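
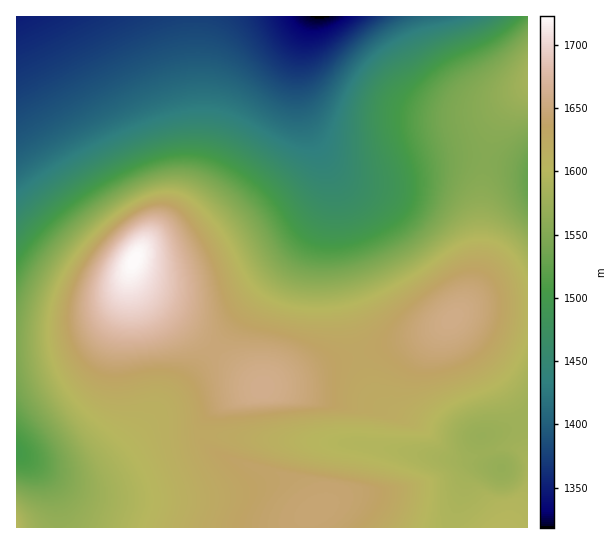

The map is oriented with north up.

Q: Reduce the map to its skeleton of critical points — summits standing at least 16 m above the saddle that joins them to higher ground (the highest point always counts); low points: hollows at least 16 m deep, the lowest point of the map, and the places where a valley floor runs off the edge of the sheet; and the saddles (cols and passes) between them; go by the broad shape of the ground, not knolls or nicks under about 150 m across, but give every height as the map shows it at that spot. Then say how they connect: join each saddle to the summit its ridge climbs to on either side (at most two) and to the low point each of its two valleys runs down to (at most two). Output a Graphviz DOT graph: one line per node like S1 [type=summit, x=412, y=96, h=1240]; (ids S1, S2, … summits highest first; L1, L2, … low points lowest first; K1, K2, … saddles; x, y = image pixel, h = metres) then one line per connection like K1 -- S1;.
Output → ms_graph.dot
graph terrain {
  S1 [type=summit, x=134, y=261, h=1723];
  S2 [type=summit, x=453, y=319, h=1658];
  S3 [type=summit, x=317, y=510, h=1645];
  S4 [type=summit, x=17, y=527, h=1601];
  S5 [type=summit, x=527, y=81, h=1583];
  L1 [type=low, x=319, y=17, h=1318];
  L2 [type=low, x=18, y=17, h=1349];
  L3 [type=low, x=17, y=451, h=1502];
  L4 [type=low, x=527, y=181, h=1527];
  L5 [type=low, x=501, y=469, h=1567];
  K1 [type=saddle, x=214, y=350, h=1648];
  K2 [type=saddle, x=358, y=355, h=1631];
  K3 [type=saddle, x=201, y=434, h=1627];
  K4 [type=saddle, x=59, y=527, h=1568];
  K5 [type=saddle, x=486, y=159, h=1552];
  K6 [type=saddle, x=195, y=17, h=1376];
  K1 -- S1;
  K1 -- L1;
  K1 -- L3;
  K2 -- S1;
  K2 -- S2;
  K2 -- L1;
  K2 -- L5;
  K3 -- S1;
  K3 -- S3;
  K3 -- L3;
  K3 -- L5;
  K4 -- S3;
  K4 -- S4;
  K4 -- L3;
  K5 -- S2;
  K5 -- S5;
  K5 -- L1;
  K5 -- L4;
  K6 -- S1;
  K6 -- L1;
  K6 -- L2;
}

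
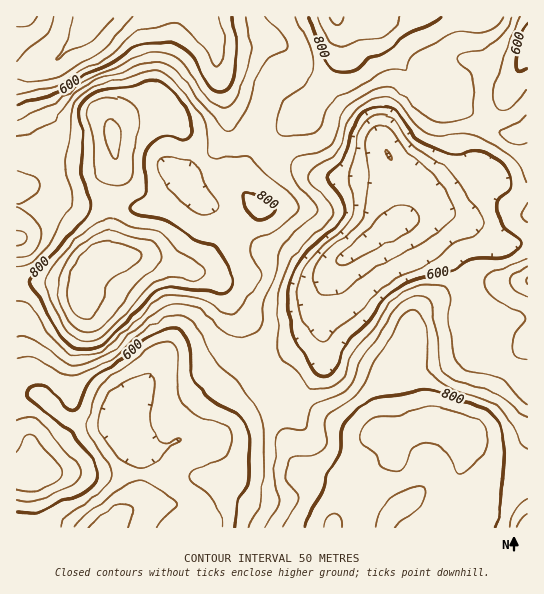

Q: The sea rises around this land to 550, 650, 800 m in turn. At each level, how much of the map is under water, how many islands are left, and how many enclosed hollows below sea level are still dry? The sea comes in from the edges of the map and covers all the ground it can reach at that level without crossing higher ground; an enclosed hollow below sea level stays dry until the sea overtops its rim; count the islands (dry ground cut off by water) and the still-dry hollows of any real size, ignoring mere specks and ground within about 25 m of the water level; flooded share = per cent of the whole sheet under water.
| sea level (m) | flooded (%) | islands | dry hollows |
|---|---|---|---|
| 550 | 10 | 0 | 1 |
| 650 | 39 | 0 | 0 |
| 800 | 80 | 1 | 0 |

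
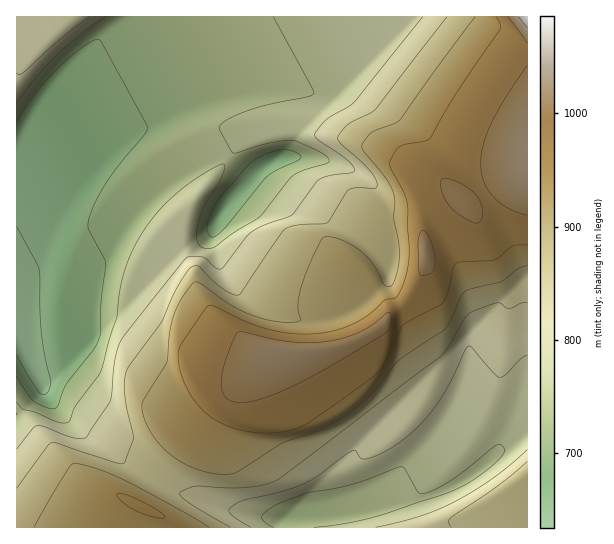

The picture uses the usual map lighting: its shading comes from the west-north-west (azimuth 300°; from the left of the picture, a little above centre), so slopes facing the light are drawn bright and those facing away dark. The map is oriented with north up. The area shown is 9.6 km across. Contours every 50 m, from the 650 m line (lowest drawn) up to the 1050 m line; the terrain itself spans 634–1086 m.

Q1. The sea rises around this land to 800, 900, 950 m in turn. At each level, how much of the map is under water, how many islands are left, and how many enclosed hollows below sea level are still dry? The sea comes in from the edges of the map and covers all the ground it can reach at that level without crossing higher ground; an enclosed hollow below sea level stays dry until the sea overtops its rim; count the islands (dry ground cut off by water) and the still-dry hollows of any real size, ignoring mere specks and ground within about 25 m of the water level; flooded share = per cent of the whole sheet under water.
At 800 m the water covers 45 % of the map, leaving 0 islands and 0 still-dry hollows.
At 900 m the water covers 70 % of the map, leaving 0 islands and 0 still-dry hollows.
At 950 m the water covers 83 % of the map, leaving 0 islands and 0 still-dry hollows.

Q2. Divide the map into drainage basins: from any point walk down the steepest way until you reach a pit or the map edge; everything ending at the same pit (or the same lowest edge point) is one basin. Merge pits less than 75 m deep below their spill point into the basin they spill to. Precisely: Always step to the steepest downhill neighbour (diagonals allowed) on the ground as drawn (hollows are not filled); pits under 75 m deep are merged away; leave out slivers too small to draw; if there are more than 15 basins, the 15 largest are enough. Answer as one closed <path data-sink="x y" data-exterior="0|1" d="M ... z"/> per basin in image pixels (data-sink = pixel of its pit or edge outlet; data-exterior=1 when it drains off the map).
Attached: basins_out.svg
<path data-sink="30 361" data-exterior="0" d="M527 16l-511 1 1 511 159-1 0-4-3-3-19-7-15-8 12-26 24-32 33-32 11-14 56-51-21-6-16-8-27-25-14-21-4-24-10-21 1-23 5-16 31-36 11-17 16-13 35-19 23-1 22 15 36 9 42 21 26 8 20 15 15 16 5-1 26-18 31-15z"/><path data-sink="290 515" data-exterior="0" d="M527 171l-30 14-26 18-5 1-9-8-23 15-11 14 2 41-4 11-13 22-9 9-8 4-9 13-28 16-20 7-29 4-26-3-6 2-98 96-20 26-16 32 15 8 19 7 4 8 350 0z"/><path data-sink="273 162" data-exterior="0" d="M305 120l-23 1-48 28-14 21-31 36-6 24 0 15 10 21 4 24 14 21 18 18 18 12 26 8 22 3 26-1 18-4 28-12 15-10 6-8 0-11-28-41 34-29 21-3 8 6 1-18 15-14 20-12-28-22-26-8-42-21-36-9z"/>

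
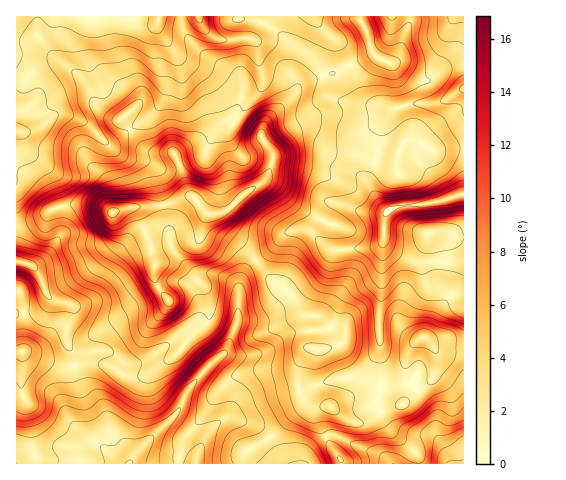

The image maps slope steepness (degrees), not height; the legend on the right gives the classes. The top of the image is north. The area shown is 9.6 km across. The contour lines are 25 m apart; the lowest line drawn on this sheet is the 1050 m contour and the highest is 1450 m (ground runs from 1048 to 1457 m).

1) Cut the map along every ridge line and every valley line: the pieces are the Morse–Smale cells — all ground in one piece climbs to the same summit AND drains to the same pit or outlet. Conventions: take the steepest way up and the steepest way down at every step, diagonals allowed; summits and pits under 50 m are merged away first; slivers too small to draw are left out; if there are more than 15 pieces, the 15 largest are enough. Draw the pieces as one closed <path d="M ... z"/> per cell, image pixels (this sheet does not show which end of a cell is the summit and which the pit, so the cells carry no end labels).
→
<path d="M238 16l-221 0-1 208 17-3 21-13 13-3 29 0 15 7 5 0 14-5 35-2 21-8 7 0 15 17 9 0 11-4 18-18 14-8 8-9 5-15-3-10-9-13 1-8 5-9 24-22 6-11-7-16 1-22-2-6-17-15-20-8-13-2z"/><path d="M193 197l-7 0-27 9-25 2 6 8 9 25 6 23 21 0 28 22 6 22-3 13-19 19-13 16-30 19-16 1-27-12-19 0-8 2 6 19 23 26 6 23 19 20 1 10 211 0-1-5-12-18-9-18 0-11 6-5-14 0-8-7-5-11-1-13 3-12 9-16 13 2 11-4 1-5-4-13-10-11-15-2-14-20-8-8-13-8-18-24-26-25-7-14-11-2z"/><path d="M411 140l-5 1-7 11-3 8 1 11-2-3-17-4-22-9-21-1-21-8-14 1-22 7-5 3-5 18-6 7-16 10-18 18-10 4 8 16 26 25 16 22 23 18 14 20 15 2 12 16 2 8-1 5-11 4-13-2-9 16-3 12 4 21 10 10 19 0 17 13 9 3 11-1 13-10-4-7 0-7 5-15-2-69 2-12 1-58 2 0 6 6 30 13 12-2 32-1 0-110-18-1-12 2-13-8z"/><path d="M87 204l-26 2-12 5-10 8-23 6 0 88 19-2 5-2 9-12 8 5 10 1 5 4 0 9-6 14 0 10 9 26 8-2 19 0 27 12 16-1 30-19 13-16 17-15 5-10-5-27-6-7-23-17-21 0-6-23-13-33-6-1-19 5-10-6z"/><path d="M463 16l-52 0-9 24-2 14-7 9-5 0-14-9-39 19-10 1-21 8-13 16-24 22-5 9-1 8 12 18 27-8 14-1 21 8 21 1 40 14 3-17 4-8 6-4 12 3 13 8 29-2z"/><path d="M384 244l-2 0-1 58-2 12 2 69-5 15 0 7 5 7 22-8 3-5 2-9-2-29 4-13 6-6 9-4 14 14 25 1 0-91-32-1-12 2-30-13z"/><path d="M25 352l-9 1 0 110 113 1 1-2-1-8-19-20-6-23-23-26-5-17-2-2-17 0z"/><path d="M360 16l-121 0 0 2 13 2 20 8 17 15 2 6-1 22 8 17 8-7 19-7 10-1 39-19z"/><path d="M438 351l-2 0 1 13-5 15-29 25-23 8 12 15 7 3 35 7 8 8 9 19 12 0 1-110z"/><path d="M330 407l-4 0-7 5 0 11 9 18 14 23 108-1-8-18-10-9-22-2-11-4-7-3-11-14-14 9-11 1-9-3z"/><path d="M49 297l-9 12-8 3-16 2 0 37 12 2 29 13 14 1 3-4-2-10-5-9-1-14 6-14 0-9-5-4-10-1z"/><path d="M410 16l-50 1 11 31 7 10 10 5 5 0 5-4 5-23 6-11z"/><path d="M425 338l-9 4-9 14-1 21 2 13-3 12 21-16 9-11 2-21-7-12z"/>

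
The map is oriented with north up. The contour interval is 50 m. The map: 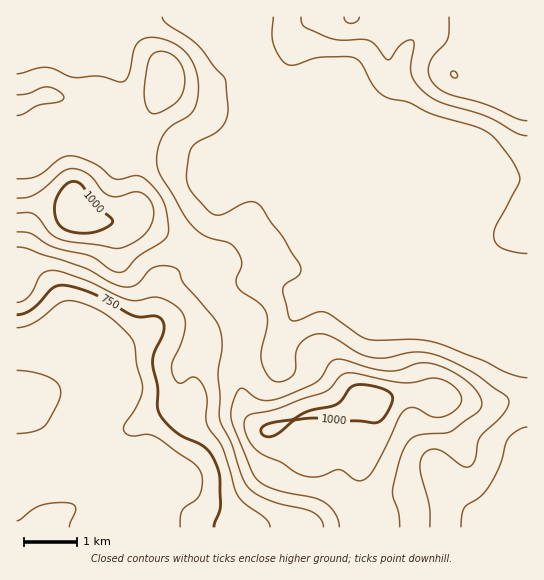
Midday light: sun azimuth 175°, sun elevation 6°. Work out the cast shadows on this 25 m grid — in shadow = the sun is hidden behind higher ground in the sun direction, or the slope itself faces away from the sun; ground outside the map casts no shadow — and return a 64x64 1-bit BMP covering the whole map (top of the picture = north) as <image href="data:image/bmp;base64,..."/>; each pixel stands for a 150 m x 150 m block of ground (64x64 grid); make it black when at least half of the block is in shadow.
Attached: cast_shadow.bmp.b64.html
<image width="64" height="64" href="data:image/bmp;base64,Qk0+AgAAAAAAAD4AAAAoAAAAQAAAAEAAAAABAAEAAAAAAAACAAATCwAAEwsAAAIAAAAAAAAA////AAAAAAAAAAAAAAAAAAAAAAAAAAAAAAAAAAAAAAA8AAAAAAAAAB4AAAAAAAAAAAAAAAAAAAAAAAAAAAAAAAAAAAAAAAAAAAAAAAAAAAAAAAAAAAAAAAAAAAAAAAAAAAAAAAAAAAAAAAAAAAAAAAAAAAeAAAAAAAAAB+AAAAAAAAAP/wAAAAAAAAf/AAAAAAAAB///gfwAAAAH/////8AAAAf////+wAAAA/////gAAAAD////4AAAAAH////AAAAAAf///8AAAAAA////gAAAAAB///8AAAAAAD///gAAAAAAH//8AAAAAAwD//gAAAAAAAH8AAAAAAAAAPgAAAAAAAAAcAAAAAAAAAAAAAAAAAAAAAAAAAAAAAAAAAAAAAAAAAAAAAAAAAHAAAAAAAAAAcAAAAAAAAAAwAAAAAAAAAAAAAAAAAA8AAAAAAAA4D/gAAAAAAD8P+AAAAAAAP//4AAAAAAA///AAAAAAAD//4AAAAAAAD/+AAAAAAAAH8AAAAAAAAAPgAAAAAAAAAeAAAAAAAAABwAAAAAAAAAAAAAAAAAAAAAAAAAAAAAAAAAAAAAAAACAAAAAAAAAAP/wAAAAAAAA//AAAAAAAAD/8AAAAAAAAP/gHAAAAAAA+AD8AAAADAAAAPwAAAAIAAAB/AAAAAAAAAH8AAAAAAAAAPgAAAAAAA=="/>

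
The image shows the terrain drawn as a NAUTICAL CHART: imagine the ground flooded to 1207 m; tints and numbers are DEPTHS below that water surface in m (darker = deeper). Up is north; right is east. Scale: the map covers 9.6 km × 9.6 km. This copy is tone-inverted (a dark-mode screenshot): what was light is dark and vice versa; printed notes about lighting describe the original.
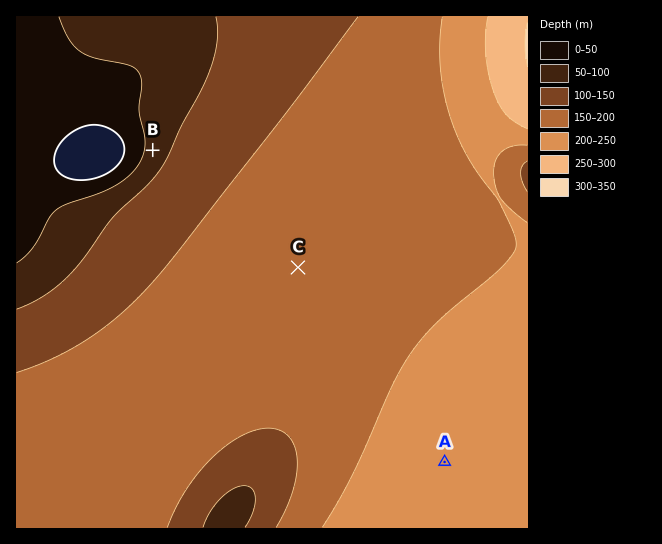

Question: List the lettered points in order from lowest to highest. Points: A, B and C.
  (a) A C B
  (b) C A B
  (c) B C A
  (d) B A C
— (a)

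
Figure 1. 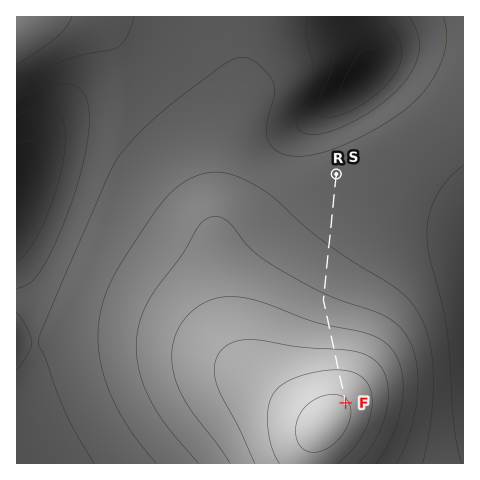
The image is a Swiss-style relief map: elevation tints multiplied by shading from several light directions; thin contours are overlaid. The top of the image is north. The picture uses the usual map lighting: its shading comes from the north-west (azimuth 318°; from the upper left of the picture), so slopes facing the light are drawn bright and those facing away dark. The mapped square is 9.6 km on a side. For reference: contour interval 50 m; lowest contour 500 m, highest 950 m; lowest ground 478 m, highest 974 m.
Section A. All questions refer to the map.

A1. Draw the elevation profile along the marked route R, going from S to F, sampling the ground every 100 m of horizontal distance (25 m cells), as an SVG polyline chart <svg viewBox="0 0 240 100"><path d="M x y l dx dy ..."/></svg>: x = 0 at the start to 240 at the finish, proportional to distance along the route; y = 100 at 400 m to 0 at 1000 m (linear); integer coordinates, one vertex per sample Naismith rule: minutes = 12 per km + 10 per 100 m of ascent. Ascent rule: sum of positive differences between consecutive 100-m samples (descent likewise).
<svg viewBox="0 0 240 100"><path d="M0 55l5 0 5-1 5 0 4 0 5 0 5 0 5-1 5 0 5 0 4-1 5 0 5 0 5-1 5 0 5-1 4 0 5-1 5-1 5 0 5-1 5-1 4-1 5-1 5-1 5-1 5-1 5-1 4-1 5-1 5-1 5-1 5-2 5-1 4-2 5-1 5-2 5-1 5-2 5-2 4-2 5-2 5-2 5-1 5-2 5-2 4-1 5-1 5-1 5-1 3 0"/></svg>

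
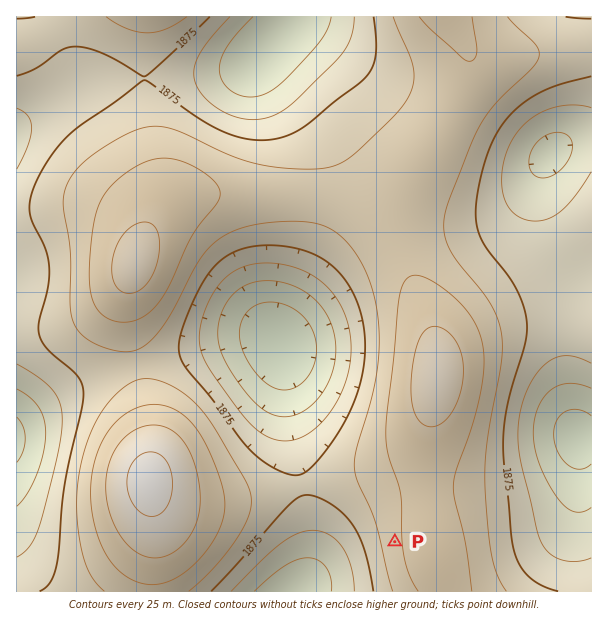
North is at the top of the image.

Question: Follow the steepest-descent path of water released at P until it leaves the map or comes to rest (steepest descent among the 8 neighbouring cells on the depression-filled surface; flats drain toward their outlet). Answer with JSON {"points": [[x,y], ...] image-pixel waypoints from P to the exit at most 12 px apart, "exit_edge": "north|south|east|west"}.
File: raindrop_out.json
{"points": [[395, 542], [383, 542], [371, 542], [359, 543], [347, 555], [335, 567], [323, 576], [311, 585], [303, 591]], "exit_edge": "south"}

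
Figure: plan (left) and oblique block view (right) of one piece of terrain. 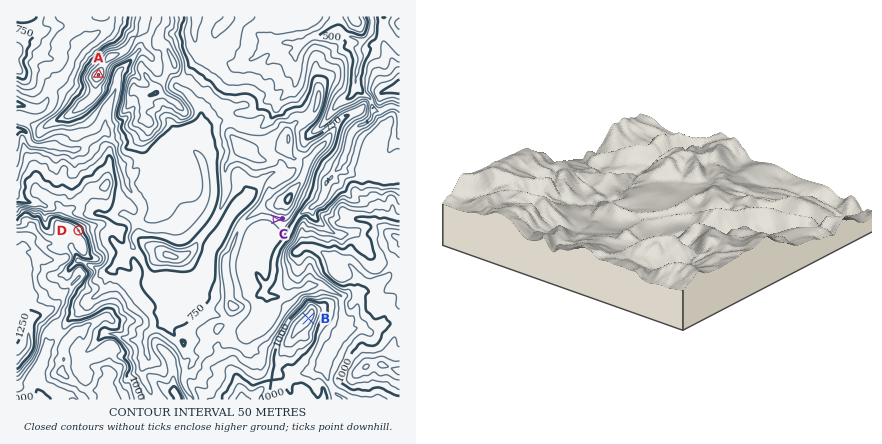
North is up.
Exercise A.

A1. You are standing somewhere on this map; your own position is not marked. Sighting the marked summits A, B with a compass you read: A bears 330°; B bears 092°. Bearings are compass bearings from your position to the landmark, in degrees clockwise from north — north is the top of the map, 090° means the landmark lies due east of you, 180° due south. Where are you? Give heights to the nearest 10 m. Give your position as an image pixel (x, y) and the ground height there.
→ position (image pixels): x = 238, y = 316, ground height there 830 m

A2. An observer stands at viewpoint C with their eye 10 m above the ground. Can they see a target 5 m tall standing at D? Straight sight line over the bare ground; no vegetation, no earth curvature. yes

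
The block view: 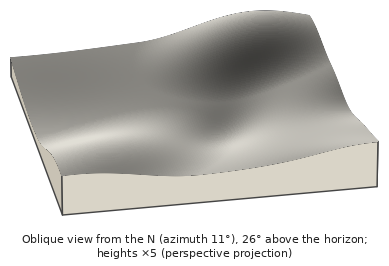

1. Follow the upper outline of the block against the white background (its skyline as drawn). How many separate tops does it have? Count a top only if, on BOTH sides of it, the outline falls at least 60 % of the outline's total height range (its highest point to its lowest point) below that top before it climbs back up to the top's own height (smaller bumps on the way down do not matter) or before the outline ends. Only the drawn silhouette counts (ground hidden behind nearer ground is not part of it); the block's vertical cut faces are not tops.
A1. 0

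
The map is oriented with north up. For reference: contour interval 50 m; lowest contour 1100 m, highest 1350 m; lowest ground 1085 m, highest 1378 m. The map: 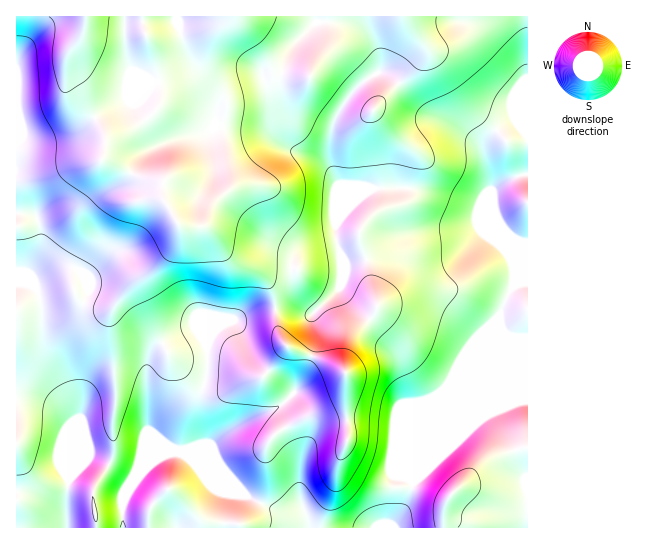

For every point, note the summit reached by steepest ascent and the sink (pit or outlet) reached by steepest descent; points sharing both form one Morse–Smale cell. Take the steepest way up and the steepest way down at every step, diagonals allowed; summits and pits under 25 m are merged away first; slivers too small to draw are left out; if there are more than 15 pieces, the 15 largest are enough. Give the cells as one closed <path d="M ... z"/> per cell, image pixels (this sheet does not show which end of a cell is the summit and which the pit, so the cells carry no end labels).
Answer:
<path d="M527 16l-511 1 0 292 25-12 30-6 3 0 3 7 9 6 16 4 13-2-6 11 0 17 7 53 0 14-4 21 1 32-4 11-16 25 4 38 26-1 0-26 2-7 12-17 16-16 17-9 8 0 11 5 17 22 33 13 28 15 19 5 18-2-4-11 0-37-3-9-21-39-7-3 16-8 8-10-26-21-19-21-12-26-4-4 18-8 17-4 24 0 20 6 28-27 18 21 32 29 15 24 12 31 0 12-3 5 1 71 75-69 30-12 9-1z"/><path d="M339 288l-28 27-20-6-24 0-35 12 4 4 15 30 16 17 26 21-8 10-16 8 7 3 21 39 3 9 0 37 9 28 84 1 0-5 14-20 6-20 0-73 3-5 0-12-4-14-19-36-46-45z"/><path d="M74 291l-33 6-18 7-7 6 1 218 79-1-3-37 16-25 4-11-1-32 4-21 0-14-7-53 0-17 4-10-11 1-16-4-9-6z"/><path d="M527 400l-8 0-22 8-20 13-64 61-6 21-14 20 0 4 134 1z"/><path d="M178 452l-12 1-13 8-20 21-10 19 0 27 186-1-2-12-4-4-17 1-12-3-35-17-28-11-7-4-15-20z"/>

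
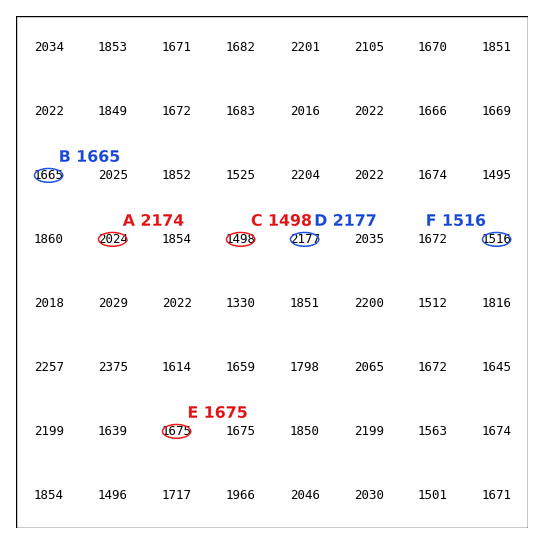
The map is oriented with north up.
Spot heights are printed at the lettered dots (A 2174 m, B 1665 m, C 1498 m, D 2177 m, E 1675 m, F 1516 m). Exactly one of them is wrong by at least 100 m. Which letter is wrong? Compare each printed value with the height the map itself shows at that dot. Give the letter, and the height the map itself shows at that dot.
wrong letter A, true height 2024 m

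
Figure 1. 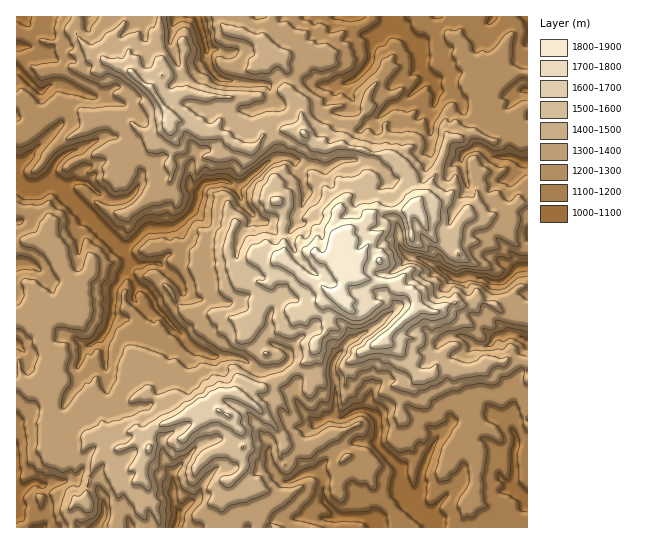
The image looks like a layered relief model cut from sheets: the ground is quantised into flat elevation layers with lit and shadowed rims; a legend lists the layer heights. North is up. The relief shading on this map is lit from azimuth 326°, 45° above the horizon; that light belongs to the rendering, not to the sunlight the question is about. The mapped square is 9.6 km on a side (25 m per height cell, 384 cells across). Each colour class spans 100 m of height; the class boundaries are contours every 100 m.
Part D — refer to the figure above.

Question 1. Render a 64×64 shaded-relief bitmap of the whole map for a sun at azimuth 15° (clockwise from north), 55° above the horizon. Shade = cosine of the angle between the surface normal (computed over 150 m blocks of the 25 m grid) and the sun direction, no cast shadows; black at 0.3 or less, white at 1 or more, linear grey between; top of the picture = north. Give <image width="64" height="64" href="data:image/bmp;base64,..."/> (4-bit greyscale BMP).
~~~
<image width="64" height="64" href="data:image/bmp;base64,Qk12CAAAAAAAAHYAAAAoAAAAQAAAAEAAAAABAAQAAAAAAAAIAAATCwAAEwsAABAAAAAAAAAAAAAAABEREQAiIiIAMzMzAERERABVVVUAZmZmAHd3dwCIiIgAmZmZAKqqqgC7u7sAzMzMAN3d3QDu7u4A////ANtng1ggaYxWmZaomJmZmLvN7u/u7u2pmM/rqZqZmHm7uoh0Z0J4i2iqqKmomZmJqru83M26u5iL7tqZiZmYi82ZmHaXiIeZaZuaaZmIiIqZiIiayEaJh67sqImaqqvN3ZmrmavMpYd6jKtVd4iHeIiZiIrEeql43cqpe7u7ze7sm967zeyEeIeKqlE4iIiYm97amaerl4vMuqqYq8u83ciqyqrMymWIl6qIRDiZqrzN7t7bqKqIq7uquZeLu7vKppdTNHipiKmbupdmVavcnO3Vfe2HmImqq6mpmYmru7mmhkRGd5mKu6uXpHeUe6qZvVRmd2iYmavbiZuqmZq7mqdmaKupeomauneSOKlVZ5iKWpZFeqqr3dZIm6qpm7ubp2eKu6qJqZmpmHMUvMmImIl5mIdpve7uUVmYqqq8ypq4Z5q7upiru6rKdmNszLq7qGm924es3eoliYe7y7zJq7hnm7u7u7zMu9lYuTR5iLu1XN7u27l3mXmZmYu7u6rMl3ibu7zN3d3d22eadVVIy3Ktu+7e/qmqeJq6aLy7vNx3eKu7vMzd3e7szJiHZHzKKNyrqd/t7slYq6iIqrzNyYl4qrvLvNzdzd3dzKmK7aOMysxUaWjepVnKeKmJvLqImXeKu8u8zcqqrMzczc3aat272EZXYjZRSZd5mIm7qYmYZ4q7vMzNu7q83e7M7bnNy7y2eGmFVmRWVGd4iamImpibu6utzN28zN3u7tze/u3cqYiYenh3Z4dlMjZWdmaZmM3Lu73M3bvM7d3dze7d//7aeJibWHZGh3Z2RUQzN4eJzcq7zc3cq73dzM3d7s7/3MymeZtGZENDWd25mpdnZordqsu73durzMzMzu/97+hFe7hneIhBIhN6zuzu7dupq+ub3Lvu66vMzMze/rq5Qmm7p2V1p2MAFZu87M3u7+3Ot4zd3M3rq8zNze6kJDAWztlXeXRJqmJYqpvezN7u7+5WnM3JR8qszM3e6BNVRWm7ZEitgxm5raq7qpzdlYvv/Daru5VVbK3c3e6RV3doqXhmVpyVchiq2om4RGY4lHhReKu6malrzLzu6hOIh4q6iYiGeIlwADychFIiNpuXMBO7u7qqqpq3v+/CSaqrzdypmZqWdwAzAqq3M2V3qalXm8zLu6q7qpju3TOt3N7dyrmazKdjKLqEWomd7aiZqb3Nu8zLu8y7vOzXOO7Lu5iJuZzKl2aszMuCSd3/7uzP/t2b3du8y7utzZJd6omYZWiZmodmi8y7qWN97N/v/+/u3K3uyrzKiL7YJN7Gmqh2eZqHZGvcqoiazd7u3v//7tzN7/yJvcqHnaie7Uaal2m7qXY43aiZq8ve/N7tuIhCbN3ut3rNy7qbu9/UaaqXfLiHdI7WaKu7t47v3MQAADm4vXZWi83M3dymZki6upecmIia7lWavMusqu/XEAFqu6hDNGiszc7u64ZVa6u6h7yqvN74jNu7zM7LkAABe7uXZjWZqs3e3+63m87t3bqZzMzv/+vd2rvNvM0QRDrMupmFjNzMzd3v61Rc7v/rq7rK3u/u3ty6zM3aiiikq9qrqXi73czLze61E0a8zMrNurrP/rzdvKvu672oOmir2oeIq7mavN3N21AlYzNEbNyJrt62e827q9/sq8QojKvceKu8ub3u7u22J820IzMoyHnP+SJKnLurzu3814m8qs3c3cy5/+/+62TO7MtmVma4eu7SNYqc3Lvs3v/svNzLnv7u3sv/7v23bddGuql4uqid/5Z63szave7e7tzN/u68/u7u3Nus25nMMCNbmpmrat/9iZze3ZjN3tzN3M7/7+zszu7spkinWpU1iXiaqog1ioJam+3tnO3d3MzLve/e/ry7zdx3ZJdFdnm7qJqql2EAAQSq7u3O3N7e7Zm97tvvrN3M7pq2armFebu4iaumgzEUQC3P6ql6zdy4as7u2b6+7/7MWaxHzLmZvLmIqnaYh1RlE6pSIkVneJrO7d67ed/aimREi7RImszduYd0aGZ4iKt0IhEmmonO7//9vaxyfFEzJJZKumM4vMuYmDOGAli83bhVQ33u7////+7dmadUSZeby4WrunRomIq3JnNqu93dy6ma3u7+7v7e7u2b7tvNy93MuGqqqXeJzaVqq97t3d3d3d7u7u7Lzd3u7bzv7Lzdzaq8mJq8zM3rZZ7e3d3N3e7tzd3u7ul87u3dzO/au93Lqt7KvO7u7adUztzKq6qqzdutzd7eyqjN7t3M7qrMzdy9/t3v/syphibdupq7y6qsuL7u7u67y5m93czqebzM7d7szu2nZ5hQPN3M7v///+2a3u7u/rzLzKzdy6d6u6q97oWadDM2YQPMrO7///7cyJzdzKq7zNut282pmau6qYfnR2VEVEQATeyr3u7pRERFm7qXVEWszZm9y4maq8u7qWW9ypl2ZFne7O3c3qGKmYiKuoZnd3vLyqzJiZms3bzdnO7KmWec7u7d7squi+27uZu7qqq8qcvt3Lqqmc3dy83dypmXe97t3t3ump2rmZqr3czd3dzMzO3duqmbzd3bzYiJqobO7c3tzd28vUJFeb3u3N7u3d3N3tyZmJzd3My8i8y4ae7Mze3Mzt3KJHis3u3e3u7ty6ve2YiazMzczLruy6md7bzc7cy+7tY4ze7u3e7u7u7amsyoic3czM3N3Oyqq73evOzczLz/5Enu7u3N7v/+/+uJy5mr7tu7vc3t"/>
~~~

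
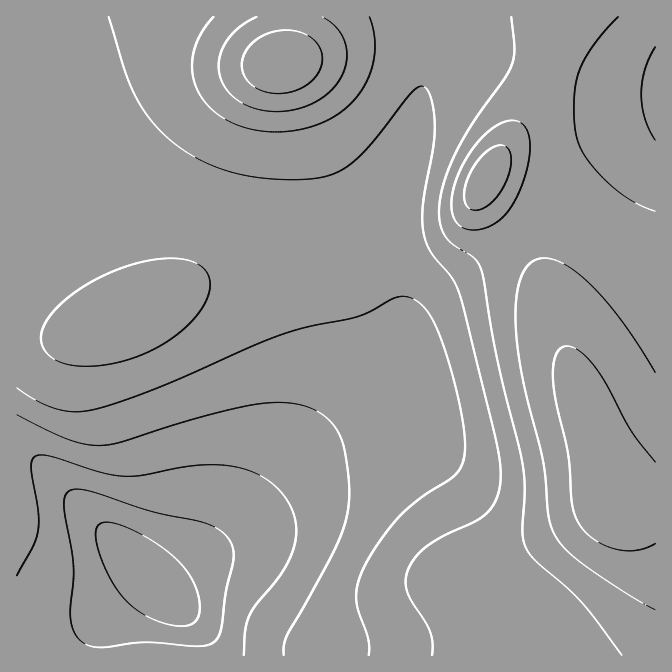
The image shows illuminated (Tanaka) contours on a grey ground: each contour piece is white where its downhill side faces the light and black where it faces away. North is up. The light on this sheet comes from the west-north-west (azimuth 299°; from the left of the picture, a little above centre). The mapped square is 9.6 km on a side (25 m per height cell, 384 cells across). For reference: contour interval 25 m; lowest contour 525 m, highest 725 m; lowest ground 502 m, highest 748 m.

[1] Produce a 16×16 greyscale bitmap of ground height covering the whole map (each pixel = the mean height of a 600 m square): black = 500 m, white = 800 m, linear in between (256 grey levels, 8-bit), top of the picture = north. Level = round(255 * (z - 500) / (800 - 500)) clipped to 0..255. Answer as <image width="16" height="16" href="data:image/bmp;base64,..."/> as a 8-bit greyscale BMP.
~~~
<image width="16" height="16" href="data:image/bmp;base64,Qk02BQAAAAAAADYEAAAoAAAAEAAAABAAAAABAAgAAAAAAAABAAATCwAAEwsAAAABAAAAAAAAAAAAAAEBAQACAgIAAwMDAAQEBAAFBQUABgYGAAcHBwAICAgACQkJAAoKCgALCwsADAwMAA0NDQAODg4ADw8PABAQEAAREREAEhISABMTEwAUFBQAFRUVABYWFgAXFxcAGBgYABkZGQAaGhoAGxsbABwcHAAdHR0AHh4eAB8fHwAgICAAISEhACIiIgAjIyMAJCQkACUlJQAmJiYAJycnACgoKAApKSkAKioqACsrKwAsLCwALS0tAC4uLgAvLy8AMDAwADExMQAyMjIAMzMzADQ0NAA1NTUANjY2ADc3NwA4ODgAOTk5ADo6OgA7OzsAPDw8AD09PQA+Pj4APz8/AEBAQABBQUEAQkJCAENDQwBEREQARUVFAEZGRgBHR0cASEhIAElJSQBKSkoAS0tLAExMTABNTU0ATk5OAE9PTwBQUFAAUVFRAFJSUgBTU1MAVFRUAFVVVQBWVlYAV1dXAFhYWABZWVkAWlpaAFtbWwBcXFwAXV1dAF5eXgBfX18AYGBgAGFhYQBiYmIAY2NjAGRkZABlZWUAZmZmAGdnZwBoaGgAaWlpAGpqagBra2sAbGxsAG1tbQBubm4Ab29vAHBwcABxcXEAcnJyAHNzcwB0dHQAdXV1AHZ2dgB3d3cAeHh4AHl5eQB6enoAe3t7AHx8fAB9fX0Afn5+AH9/fwCAgIAAgYGBAIKCggCDg4MAhISEAIWFhQCGhoYAh4eHAIiIiACJiYkAioqKAIuLiwCMjIwAjY2NAI6OjgCPj48AkJCQAJGRkQCSkpIAk5OTAJSUlACVlZUAlpaWAJeXlwCYmJgAmZmZAJqamgCbm5sAnJycAJ2dnQCenp4An5+fAKCgoAChoaEAoqKiAKOjowCkpKQApaWlAKampgCnp6cAqKioAKmpqQCqqqoAq6urAKysrACtra0Arq6uAK+vrwCwsLAAsbGxALKysgCzs7MAtLS0ALW1tQC2trYAt7e3ALi4uAC5ubkAurq6ALu7uwC8vLwAvb29AL6+vgC/v78AwMDAAMHBwQDCwsIAw8PDAMTExADFxcUAxsbGAMfHxwDIyMgAycnJAMrKygDLy8sAzMzMAM3NzQDOzs4Az8/PANDQ0ADR0dEA0tLSANPT0wDU1NQA1dXVANbW1gDX19cA2NjYANnZ2QDa2toA29vbANzc3ADd3d0A3t7eAN/f3wDg4OAA4eHhAOLi4gDj4+MA5OTkAOXl5QDm5uYA5+fnAOjo6ADp6ekA6urqAOvr6wDs7OwA7e3tAO7u7gDv7+8A8PDwAPHx8QDy8vIA8/PzAPT09AD19fUA9vb2APf39wD4+PgA+fn5APr6+gD7+/sA/Pz8AP39/QD+/v4A////ADUrJyQjOVBcZ3WBh4qLkp43KRgIFTFGV2p6hoqKj56rPCcNDh8sOk1jdoSKkKG1vEAkHSgsMTpJWWl1fpCwyMw/Nj4+Oz1DTFdhaHKOs8vKTVhZUk1LTVFYXmNylbnHv2xybmdfWldYXF9jeJ++w7Z9gYF7cmlkYmJiZ4GnvrytfoKGhX93cG1qaG6Jqbexpnt+gIGAfXl1cm95kKeup594e3x9fn18end0i6SkpJ6aeHl7fH1+fn57d5DCrZ2Yk3h6e32AhIaFgHqFtLebk4t5e32Bi5ylnY2AgZWlmZGDenx/hZe2yr2eh4KNl5eRg3t9gIWTrcG6oIqDjJWYlYs="/>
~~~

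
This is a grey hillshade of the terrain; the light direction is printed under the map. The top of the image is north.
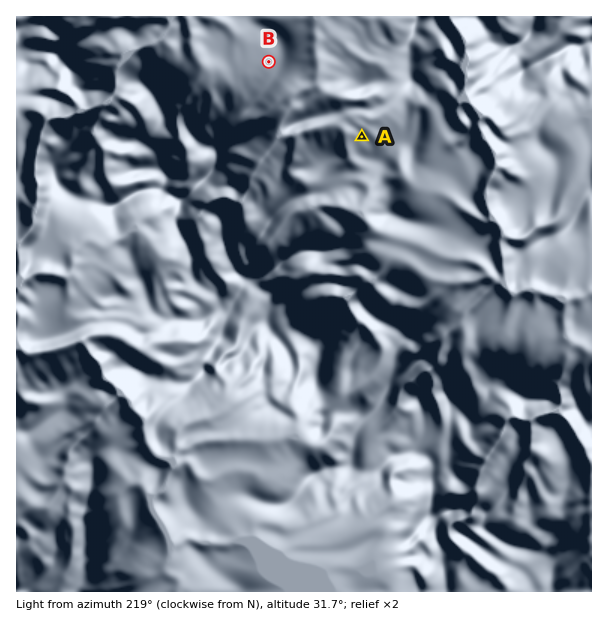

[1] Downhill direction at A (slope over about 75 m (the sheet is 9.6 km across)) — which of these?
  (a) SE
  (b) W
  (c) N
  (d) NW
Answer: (d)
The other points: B NW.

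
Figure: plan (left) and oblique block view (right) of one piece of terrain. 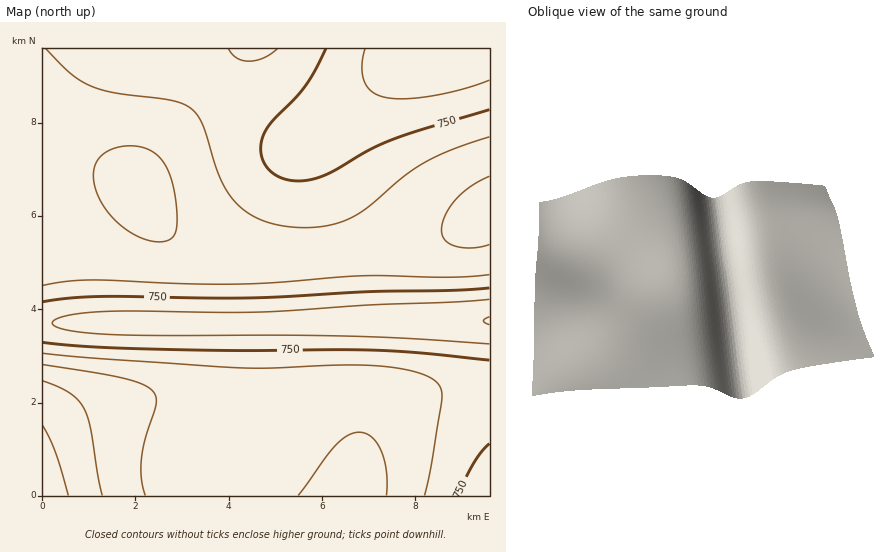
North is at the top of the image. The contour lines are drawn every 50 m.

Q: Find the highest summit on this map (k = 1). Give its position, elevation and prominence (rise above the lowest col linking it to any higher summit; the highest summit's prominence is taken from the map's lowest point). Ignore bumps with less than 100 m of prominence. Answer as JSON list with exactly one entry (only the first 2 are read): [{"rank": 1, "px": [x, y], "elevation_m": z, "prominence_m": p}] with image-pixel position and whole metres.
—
[{"rank": 1, "px": [138, 184], "elevation_m": 863, "prominence_m": 157}]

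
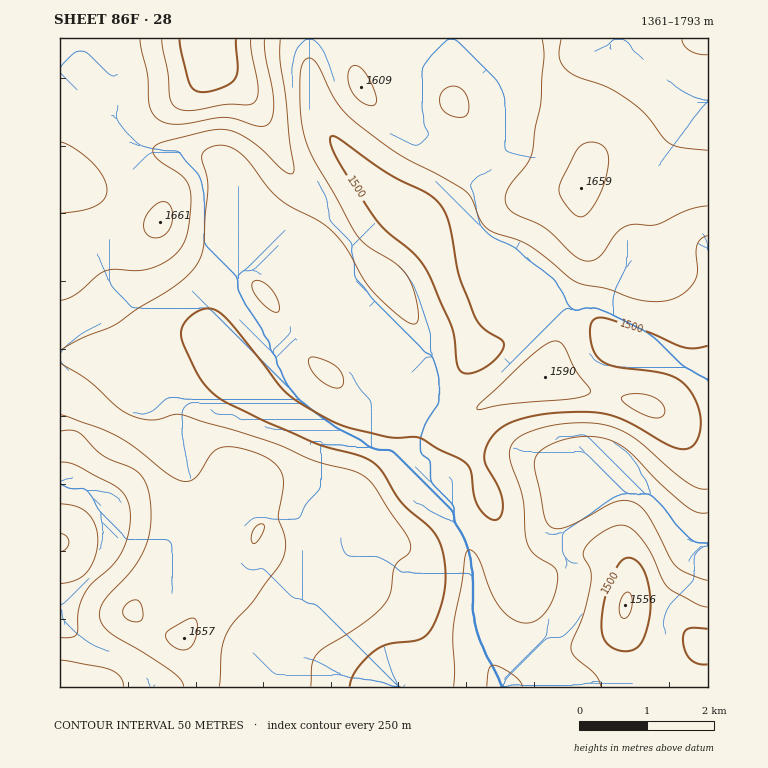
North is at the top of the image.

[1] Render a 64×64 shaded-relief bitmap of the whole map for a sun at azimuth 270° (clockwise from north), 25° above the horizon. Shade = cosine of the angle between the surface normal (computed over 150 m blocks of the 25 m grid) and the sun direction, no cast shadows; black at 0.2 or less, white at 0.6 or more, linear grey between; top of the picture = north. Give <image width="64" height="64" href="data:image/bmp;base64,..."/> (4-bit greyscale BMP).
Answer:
<image width="64" height="64" href="data:image/bmp;base64,Qk12CAAAAAAAAHYAAAAoAAAAQAAAAEAAAAABAAQAAAAAAAAIAAATCwAAEwsAABAAAAAAAAAAAAAAABEREQAiIiIAMzMzAERERABVVVUAZmZmAHd3dwCIiIgAmZmZAKqqqgC7u7sAzMzMAN3d3QDu7u4A////AIiHZEV6vLl2Z3iId2VVVmd4mYdlVXiaqqmaqqqpmZiIh3dlVpu7qHZneIh3ZmZmZniZh2VWeZqqqZqqqpmZmZh3d3eJq7qXZWeIiHdmZmZmeJiGVFaJqqqZqqqpmImZmXeImqu7uoZVZ4iId3d2ZmZ4iHVEV5qqqZmqu6mHiaqpiZq7u7uphURniIh3d3dmZ3iHZDRomqqZmavMuWZ5qqmavMy6mZmGRGeIiIh3d2ZneHdUNGmqqYiJrN3JVGiqmKvd3KmImZdVZ3iIiIiHdmd4dkMjaauph3is79lTWJmHq97sqHeJmGVnd3iIiIh3Z3iGQiN5u6l2eJvv6lJHh2aqze24d4mpdmd3d4iIiIdmeIdCE3q7qXZnm+/7UjVmZpm83cqHeZmGZ3d3eIiZh2Z4h1ITerupdmaK3/tiJFZmiIrN25d4mYd3iHd3iJmHZniHUhN6u6h2ZorO7HISRmd2eKzduIiZh3eIh3eIiIdmeIdSE3q6mHZ3ib3bcxJGd2ZWi93KiJmHd4iId3iIh3Z4h1IkirqHZ3iavMpzEkZ3ZUV6zdqYmYdniJh3eIiId3d2QjWKuXVWiaq7uWMSRndlRGnN25mZh2eImHd4iZh3dmVDRpuoZEaJq7uoUyNXiGZFac3cqZmHd3iId3iJmIZlVERoq6dTNXmru6hTNHiIdlV5zdypiYh3eIh3eJmZdUREVoq7l0IkaKq7qGRGiZl3ZorN3KiJmId4iHd4mZhkIjVoq7uWMiNXmquoZWiaqYh4ms3bmImZh3d3d4iZl0ISRnm8yoUyI1eJqql3ibuqiImrzMqIiaqYd3d3iJmGMSNXiry6dTIkV4mZmYmrzKqZqqu7qYiKqph3Znd4iHUyNWiau7lkMjRniJmZqrzMqZqruqqXd5q7qXdmZnd3ZURWeJqrqGQzRWeIiZq83cuZmrupmHd4mruodmVVZmZmZniJmqqXUzNWZ3iJq83dupiau6h3ZniaqpdmVVVWd3iIiImqqYZDNFZneImr3dypiJmph2ZniJqZdmZVVmeImZmYiaqpdkRFVmd4ibzdy5d3iIh2ZniJmIdmZmZ3iZmZmZiJqql2VFVmZ3iavNy5dmeId2ZniZiHdmZ3d4iaqpmZmHiaqYdmZmZ3eIm8y5dVZoh2VniZmHZmd3eImqqqmZmYd4mqmId3d3d4iauphlVmh3ZmeJmHZmd4iImqu6mIiZmHeJqqmZiIh3eImZh2VWeHdmeJmYdmd4iImru6mHd5mpdmeaq7qpiHZneIh3Zmd3d2eImYdmZ4iJmau7qYdniaqGVomrzLqXZVZ3iId3eId3d4iZh2Z3iJmau7qYdmeJqpdVaKvMy6dURWeIiIiIh3d4iIh3ZniJmaq7qYd3d4mql1VomrzMqFRFeIiJmZiHd3iIiHd3eImaq7qYd3d4iaqXVWiaq7y5ZEZ4iZmZmIh3eId3d3eImaq7qYd3eIiaqoZVaJmZq7l1VniZmZmIiHd3d3d2d4iZqruodneIiaqpdUV5qZiKqoZWiZmZmYiHd3d3dmZniJqrupdmeImaq6hkRoqqmHiqh2eJmZmYiId3d3d3Zmd4mru5hmZ4iaq7l0RXmqqYeJqYeJqpmYh3d3d3d3dmZniau6h2Z4iaq7qFM2iqqph3mqmZmqmYh3d3d3eId2ZmZ5q6l2Z3iZq8uWQ0aaqpmHiaupmZqZh3d3d3eIiHdmVniqmHZ3iJq8uoUzV5qpmYiJq7qYiZmHdneHd4iYh2VVaJmYd3iJq7uoZERoq6mZmZq8uod4mYdmd4iIiZmHZURXiIh4iJmruodUVnmrqZmZq8y6dniIh2Z3iIiZqpdUM0Z4iIiJmruoZVVniru6mZqrzLl2Z4iHZneIiJmqqGMiNXiIiZmquoZVVniavLqpmqvMuWVniIdmd4iIiaqpYxE1eIiZmqqoZUVniJq8y6qqq7uoZWeIh2Z3iIiImqlzESV4iZqqqodURniJq7zMu7qqu6hmZ4iIdneIh3eJqXQRJXiaq7qYZURXiJmrzMzMu6qqmHZneJiHd4h3Z3mZdSEkeJu8uoZTRWiJmqu7u8zLqqqYdmd4mZiIiHZmeJh1MjV5rMy4ZDNGeJqqu7qqvMu6qph3d3eJmYiHdmZ4h2VERXm83JdDNGeZqqu6qYmru7uqmYd3d4mZmHd2Znd3ZlVWis3LhTI1eaq7uqqYiJq7u7qph3dneJmId3Znd3ZmZmebzcljI0eKu7upmYd4mrvMu6mId2Z4iIh3d3d3d3ZmaJvMp0IjaKu7upiIiIiau8y6qYh3Zmd4iId3d4iIh2Zom8qFISR6vMuod3iIiZq7zLqZiHdmZneIiHd4maqYdmeaqWMQJZvMuodneIiJmrvMupmId3Zmd4iIiIiavLqGZ4mXQQA3rNyodmeIiJmaq8u6mId3dmZ3iIiIiavN3KhmeHUgAUjN25dmZ4iImZmru7qYh3d3d3iIiIiZq83tuXd3YwACWc3KdlZ3iIiJmau7qYh3d3d3iIiIiJmrze7bl2VBAANq3cllVniIiImZq7uph3d3d3iIiIiJmavN7tuXVCAAFHrNuGVneIiIiZqruph3eIiIiJmZiJmZq87u3JdTEAAlisyoZmeIiIiZmqu6l3d4iIiZmZmImZmrzu7blkIAATWKu5dmd4iIiJmaq7qHZ3iIiZqqmYiZmave7tuWQQACNoqql2Z3iIiImZqruodmeIiZqqqZ"/>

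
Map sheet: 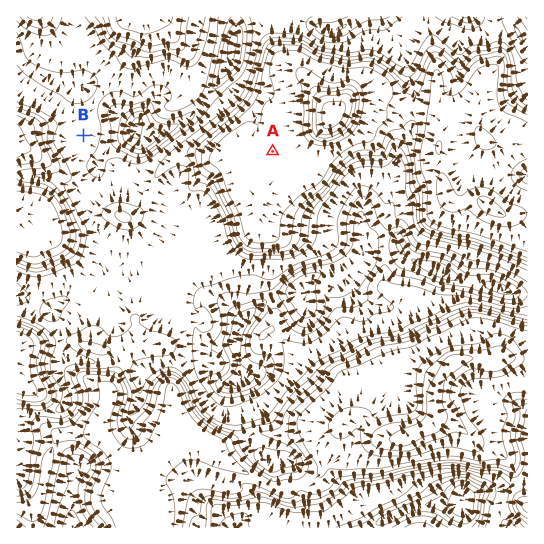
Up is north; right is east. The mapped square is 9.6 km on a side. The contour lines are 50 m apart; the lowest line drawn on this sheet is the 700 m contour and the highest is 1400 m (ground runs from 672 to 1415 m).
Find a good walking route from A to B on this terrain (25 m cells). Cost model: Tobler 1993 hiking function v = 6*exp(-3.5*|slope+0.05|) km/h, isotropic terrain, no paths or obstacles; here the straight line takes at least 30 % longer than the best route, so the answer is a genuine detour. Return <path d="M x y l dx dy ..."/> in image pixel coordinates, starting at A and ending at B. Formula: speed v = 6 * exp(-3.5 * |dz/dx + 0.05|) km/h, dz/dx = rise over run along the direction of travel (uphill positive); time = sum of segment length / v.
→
<path d="M273 151l-38-18-10 0-48 24-7 0-24 12-7 0-24-12-5 0-8-4-16-16-3-2"/>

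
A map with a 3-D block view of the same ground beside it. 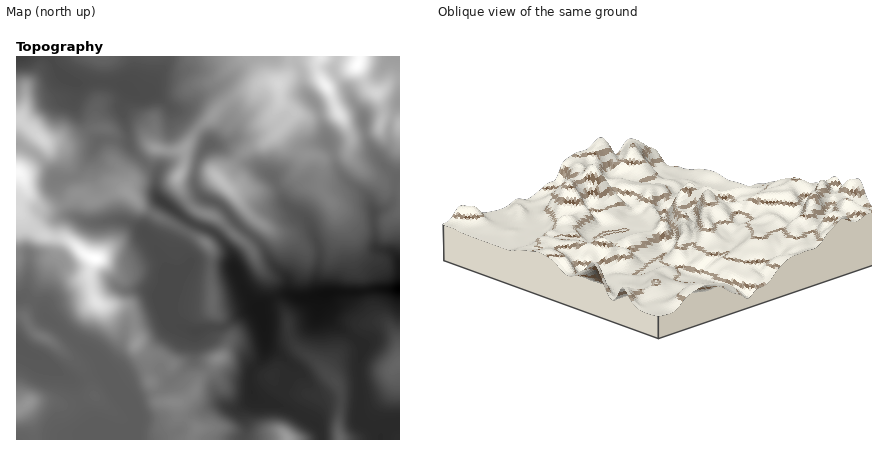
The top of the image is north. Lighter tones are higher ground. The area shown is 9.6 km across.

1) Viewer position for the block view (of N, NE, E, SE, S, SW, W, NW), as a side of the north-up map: SE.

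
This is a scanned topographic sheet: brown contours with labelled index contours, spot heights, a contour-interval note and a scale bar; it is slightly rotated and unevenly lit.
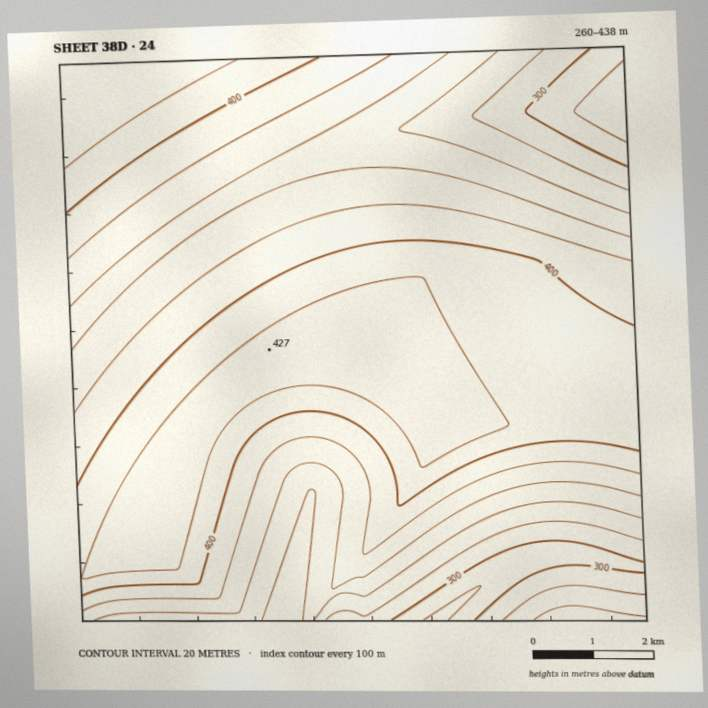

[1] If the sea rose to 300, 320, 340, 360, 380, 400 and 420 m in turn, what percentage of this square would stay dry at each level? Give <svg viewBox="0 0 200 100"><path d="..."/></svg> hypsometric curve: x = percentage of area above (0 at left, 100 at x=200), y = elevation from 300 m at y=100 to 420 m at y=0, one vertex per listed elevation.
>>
<svg viewBox="0 0 200 100"><path d="M191 100l-9-17-14-16-24-17-34-17-34-16-44-17"/></svg>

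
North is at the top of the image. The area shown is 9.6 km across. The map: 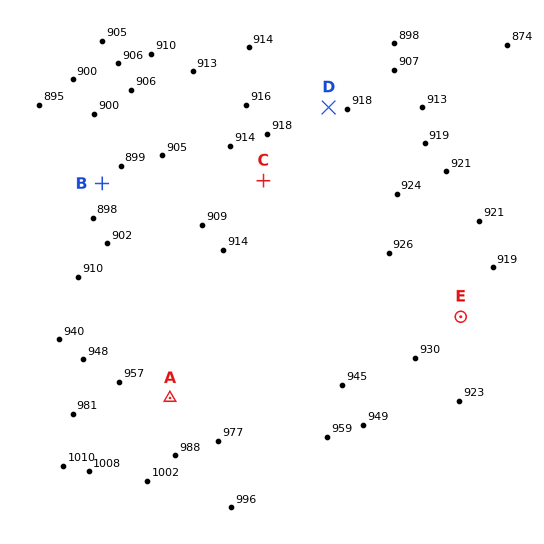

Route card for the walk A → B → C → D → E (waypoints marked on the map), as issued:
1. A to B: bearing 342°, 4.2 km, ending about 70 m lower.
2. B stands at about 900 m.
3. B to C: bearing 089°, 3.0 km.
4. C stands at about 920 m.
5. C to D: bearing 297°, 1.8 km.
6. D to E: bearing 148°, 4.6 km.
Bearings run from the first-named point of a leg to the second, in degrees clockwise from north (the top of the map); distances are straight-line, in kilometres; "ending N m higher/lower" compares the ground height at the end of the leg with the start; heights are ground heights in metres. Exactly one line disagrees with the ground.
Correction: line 5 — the bearing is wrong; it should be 042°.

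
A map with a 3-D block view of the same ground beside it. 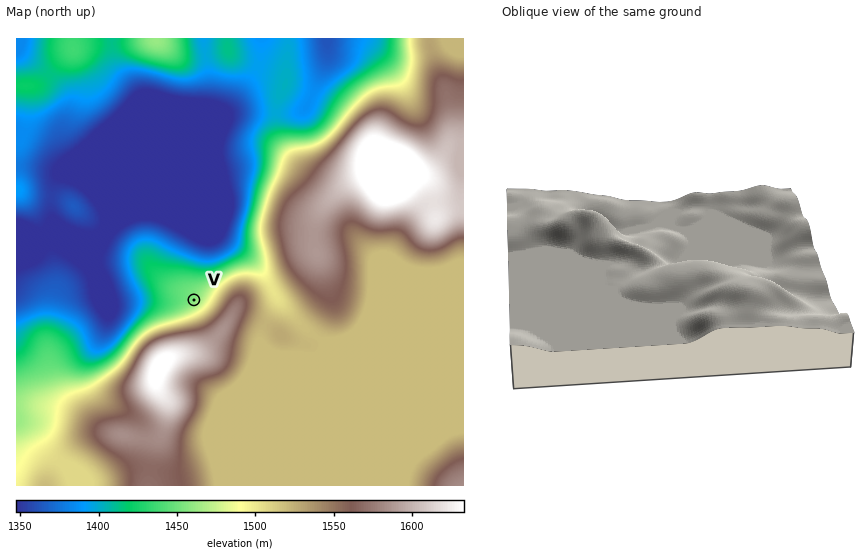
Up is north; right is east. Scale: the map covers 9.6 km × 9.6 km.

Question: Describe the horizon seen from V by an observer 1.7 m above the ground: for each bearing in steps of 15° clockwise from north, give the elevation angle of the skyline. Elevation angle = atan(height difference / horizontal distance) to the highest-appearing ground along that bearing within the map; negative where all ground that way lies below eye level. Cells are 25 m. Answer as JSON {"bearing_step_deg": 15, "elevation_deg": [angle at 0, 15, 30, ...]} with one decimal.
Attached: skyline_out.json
{"bearing_step_deg": 15, "elevation_deg": [-0.6, -0.7, 0.1, 2.2, 2.8, 5.4, 7.4, 8.4, 9.1, 9.4, 9.3, 9.2, 9.1, 8.8, 7.7, 4.7, 0.3, -0.4, -1.5, -1.8, -0.9, -0.8, -0.4, -0.4]}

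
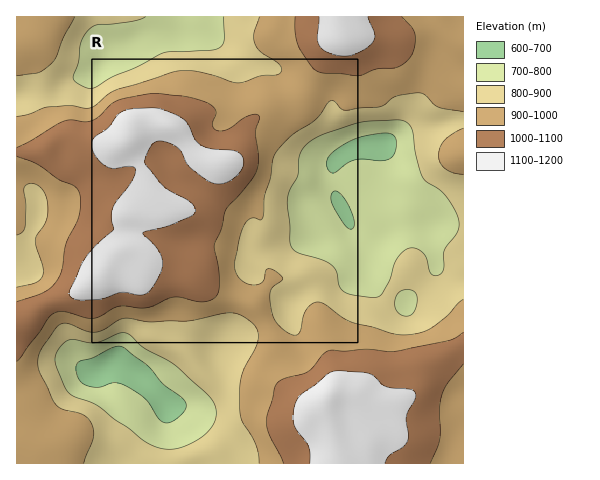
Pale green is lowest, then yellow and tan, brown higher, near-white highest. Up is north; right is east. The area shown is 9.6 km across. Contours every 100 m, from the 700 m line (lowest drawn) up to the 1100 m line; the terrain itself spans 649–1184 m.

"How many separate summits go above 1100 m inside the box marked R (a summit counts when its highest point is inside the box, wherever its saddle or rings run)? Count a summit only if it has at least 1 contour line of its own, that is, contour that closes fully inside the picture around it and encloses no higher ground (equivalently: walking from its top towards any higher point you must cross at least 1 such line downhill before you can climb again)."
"1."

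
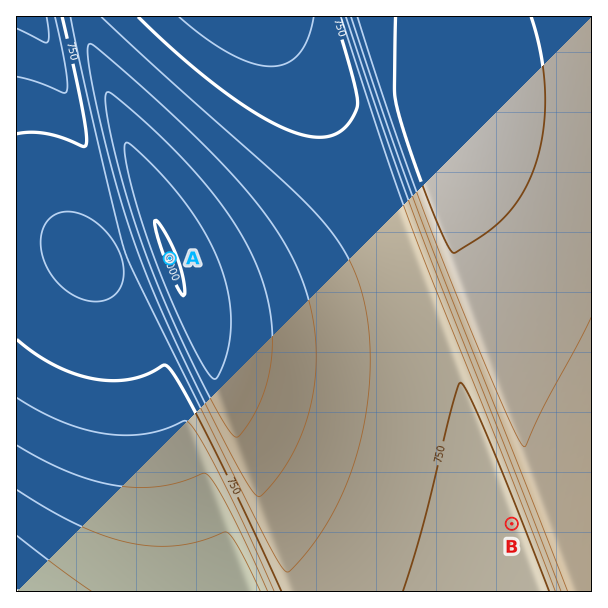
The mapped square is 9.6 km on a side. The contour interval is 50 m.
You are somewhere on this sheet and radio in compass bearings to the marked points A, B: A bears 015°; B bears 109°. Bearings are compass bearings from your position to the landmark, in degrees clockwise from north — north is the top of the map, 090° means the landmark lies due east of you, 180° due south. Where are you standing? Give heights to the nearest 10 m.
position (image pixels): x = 134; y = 394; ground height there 740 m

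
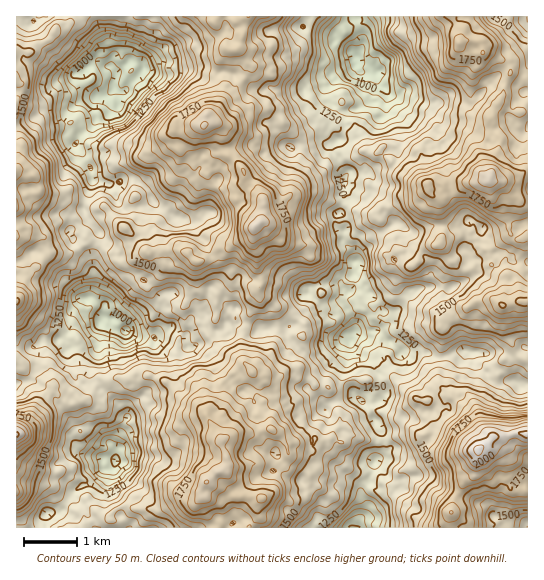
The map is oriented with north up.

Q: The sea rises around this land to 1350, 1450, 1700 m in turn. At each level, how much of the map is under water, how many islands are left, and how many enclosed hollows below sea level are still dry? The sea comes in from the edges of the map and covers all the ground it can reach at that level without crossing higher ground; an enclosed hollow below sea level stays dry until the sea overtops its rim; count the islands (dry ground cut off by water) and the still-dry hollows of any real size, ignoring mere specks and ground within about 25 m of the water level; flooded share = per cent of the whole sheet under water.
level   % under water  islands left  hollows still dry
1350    28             0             1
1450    52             0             0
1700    88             2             0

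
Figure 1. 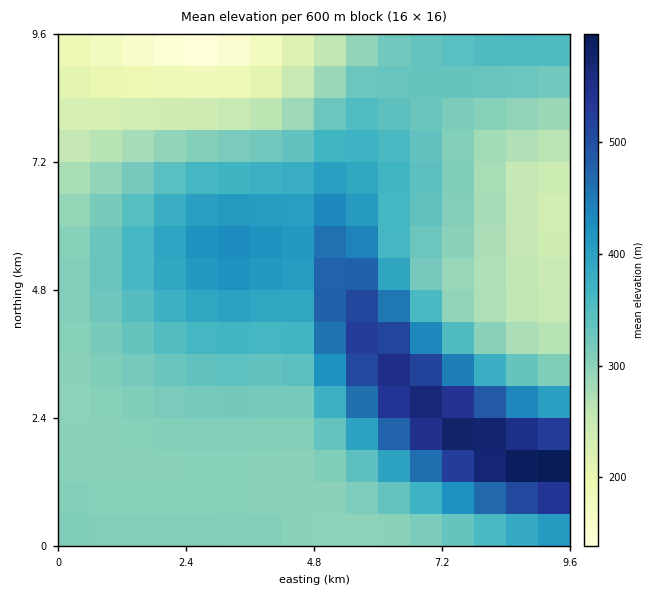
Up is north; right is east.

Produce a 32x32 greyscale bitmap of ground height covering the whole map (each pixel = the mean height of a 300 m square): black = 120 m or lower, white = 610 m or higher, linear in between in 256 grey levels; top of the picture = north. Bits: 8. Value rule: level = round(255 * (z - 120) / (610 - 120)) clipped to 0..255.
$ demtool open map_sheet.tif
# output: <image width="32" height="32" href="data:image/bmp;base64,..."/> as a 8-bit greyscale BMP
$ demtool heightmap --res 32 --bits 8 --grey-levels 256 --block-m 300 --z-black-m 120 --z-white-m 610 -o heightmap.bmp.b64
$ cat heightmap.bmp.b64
<image width="32" height="32" href="data:image/bmp;base64,Qk02CAAAAAAAADYEAAAoAAAAIAAAACAAAAABAAgAAAAAAAAEAAATCwAAEwsAAAABAAAAAAAAAAAAAAEBAQACAgIAAwMDAAQEBAAFBQUABgYGAAcHBwAICAgACQkJAAoKCgALCwsADAwMAA0NDQAODg4ADw8PABAQEAAREREAEhISABMTEwAUFBQAFRUVABYWFgAXFxcAGBgYABkZGQAaGhoAGxsbABwcHAAdHR0AHh4eAB8fHwAgICAAISEhACIiIgAjIyMAJCQkACUlJQAmJiYAJycnACgoKAApKSkAKioqACsrKwAsLCwALS0tAC4uLgAvLy8AMDAwADExMQAyMjIAMzMzADQ0NAA1NTUANjY2ADc3NwA4ODgAOTk5ADo6OgA7OzsAPDw8AD09PQA+Pj4APz8/AEBAQABBQUEAQkJCAENDQwBEREQARUVFAEZGRgBHR0cASEhIAElJSQBKSkoAS0tLAExMTABNTU0ATk5OAE9PTwBQUFAAUVFRAFJSUgBTU1MAVFRUAFVVVQBWVlYAV1dXAFhYWABZWVkAWlpaAFtbWwBcXFwAXV1dAF5eXgBfX18AYGBgAGFhYQBiYmIAY2NjAGRkZABlZWUAZmZmAGdnZwBoaGgAaWlpAGpqagBra2sAbGxsAG1tbQBubm4Ab29vAHBwcABxcXEAcnJyAHNzcwB0dHQAdXV1AHZ2dgB3d3cAeHh4AHl5eQB6enoAe3t7AHx8fAB9fX0Afn5+AH9/fwCAgIAAgYGBAIKCggCDg4MAhISEAIWFhQCGhoYAh4eHAIiIiACJiYkAioqKAIuLiwCMjIwAjY2NAI6OjgCPj48AkJCQAJGRkQCSkpIAk5OTAJSUlACVlZUAlpaWAJeXlwCYmJgAmZmZAJqamgCbm5sAnJycAJ2dnQCenp4An5+fAKCgoAChoaEAoqKiAKOjowCkpKQApaWlAKampgCnp6cAqKioAKmpqQCqqqoAq6urAKysrACtra0Arq6uAK+vrwCwsLAAsbGxALKysgCzs7MAtLS0ALW1tQC2trYAt7e3ALi4uAC5ubkAurq6ALu7uwC8vLwAvb29AL6+vgC/v78AwMDAAMHBwQDCwsIAw8PDAMTExADFxcUAxsbGAMfHxwDIyMgAycnJAMrKygDLy8sAzMzMAM3NzQDOzs4Az8/PANDQ0ADR0dEA0tLSANPT0wDU1NQA1dXVANbW1gDX19cA2NjYANnZ2QDa2toA29vbANzc3ADd3d0A3t7eAN/f3wDg4OAA4eHhAOLi4gDj4+MA5OTkAOXl5QDm5uYA5+fnAOjo6ADp6ekA6urqAOvr6wDs7OwA7e3tAO7u7gDv7+8A8PDwAPHx8QDy8vIA8/PzAPT09AD19fUA9vb2APf39wD4+PgA+fn5APr6+gD7+/sA/Pz8AP39/QD+/v4A////AGNjYmJiYmJiYmJiYmFhYF9eXVxcXFxeYGNobXJ4foOIYmJhYWFhYWFhYWFhYGBfXl5dXV5gY2dsc3uEjZWdpKphYWBgYGBgYGBgYGBfX19eXV5fYmZsdH6JlaGst8DIzmBgYGBfYGBgYGBfX19fXl1eYGNpcHuHlaSywMzX3+brX19fX19fX19fX19fX19eXV9jaXN/jZ6vwM/c5u70+PpeXl5eX19fYGBgYGBfX15eYmhygJCjtsnZ5u/09/j4915eXl5fX2BgYWFhYWFgX2BmcH+QpbrO3urx9PPv6+biXV5eX19gYWJiY2NjYmJhY2x7jaO5zt/r8O/q4tnQyMJdXl5fYWJjZGVmZmZlZGNndYeetczd6ezp4NTHu6+mn11eX2FiZGZoaWpqampoZ21/la7F2eXo49jJuKibj4aAXV9gYmVnamxub3Bwb21rdYqjvNLg5N/SwK2bi350bWheYGJlaGtucXR1dnZ1c3F9la/H2N/czrumkoFzaGFcWF5hZGdrb3N3enx+fXx6d4Wfuc7a2c66pI16a2BZU1BOX2Jmam90eX2BhIWFhIF9jKjA0dbOvaWNeGdbU05LSUdfY2dtcnh+hIiMjY2MiIOTrsTQzsGqkXlmWVFNS0hHRWBkaW92fYSKj5OVlZOPiZeyxcvEspl/aVtUUE1KR0VDYGVqcXiAiI+VmZubmZSPmrPDxbmjiHBhW1ZRTUlGREJfZGtyeoKLkpmdoJ+dmJSbsr69rZV7amRdWFJNSUZDQF5kanJ6g4yUmp+hoZ6bl5qvubSiiXVuZ2BaU05JRUE/XGJocHmBipKZnqCgnpuYmaqyrJiCeHJqY1tVTklEQT1aX2VtdX6GjpWZnJuamJaWpKujkIJ8dW1lXVZPSURAPFZbYWhweICHjpKUlJOTkpKcpJyLhH53b2ZeVk9JQz89UlZcYmlwd36Dh4mKiouLi5SclYmEfndwZ19WT0hDQD9OUVVaYGZscnd6e31+gIGDi5SPhoJ9d29nXlZOSEVDQkhLTlJWW2BlaGpsbnBydXiAjIqCf3t1bmZdVU9MSkhGQ0RGSExPU1ZYWlxeYGNnbHWChH17eHNsZFxXVFJQTkw9PT4/QUNFR0hJS01QU1hgaXh+eXd0cGpkYF1bWVdVUzg3NjY2Nzc4ODk6PD9ETFZgbXd2cnFuamhmZGNhX11bMjAuLSwrKikpKSorMDlDTlhibnJvb25tbWxramlnZmMtKiglIyAeHBsaGx4mMDtFUFljbW1tb3BxcXJxcXBubCklIR4aFxQRDw4QFh4oMj1HUVpka2tucXR2d3h4eHd1JSEcGBMPCwgFBQkPFh8pND9JUltlam1xdXh7fX5+fn0="/>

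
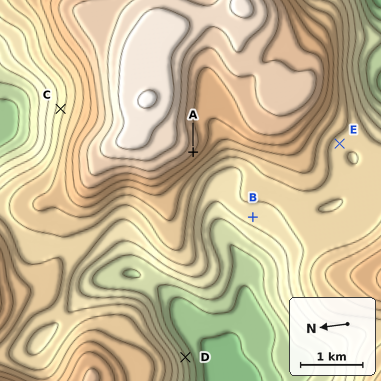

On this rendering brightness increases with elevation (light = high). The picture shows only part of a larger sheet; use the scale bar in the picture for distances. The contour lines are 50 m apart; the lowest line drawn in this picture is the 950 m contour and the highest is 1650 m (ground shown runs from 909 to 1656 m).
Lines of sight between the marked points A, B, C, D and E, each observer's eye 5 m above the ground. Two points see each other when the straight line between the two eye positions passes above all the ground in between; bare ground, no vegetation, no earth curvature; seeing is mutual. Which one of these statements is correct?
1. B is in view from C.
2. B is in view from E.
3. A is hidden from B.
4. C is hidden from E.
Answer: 4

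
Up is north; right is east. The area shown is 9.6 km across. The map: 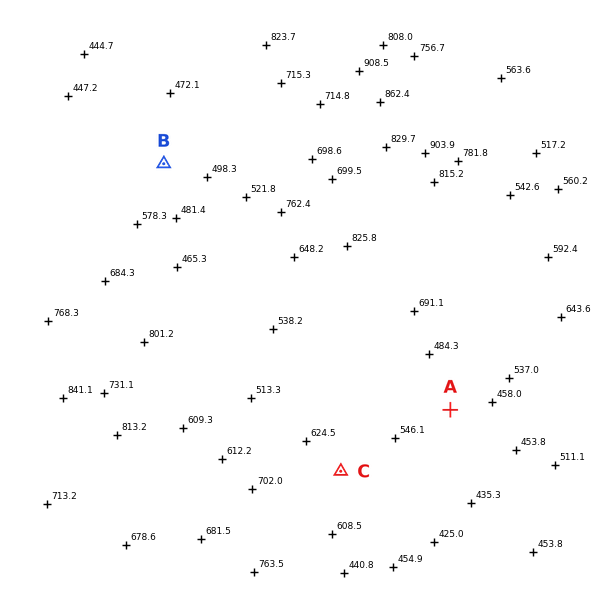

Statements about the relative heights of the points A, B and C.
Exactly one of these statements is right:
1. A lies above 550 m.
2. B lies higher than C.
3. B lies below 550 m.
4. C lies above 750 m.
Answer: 3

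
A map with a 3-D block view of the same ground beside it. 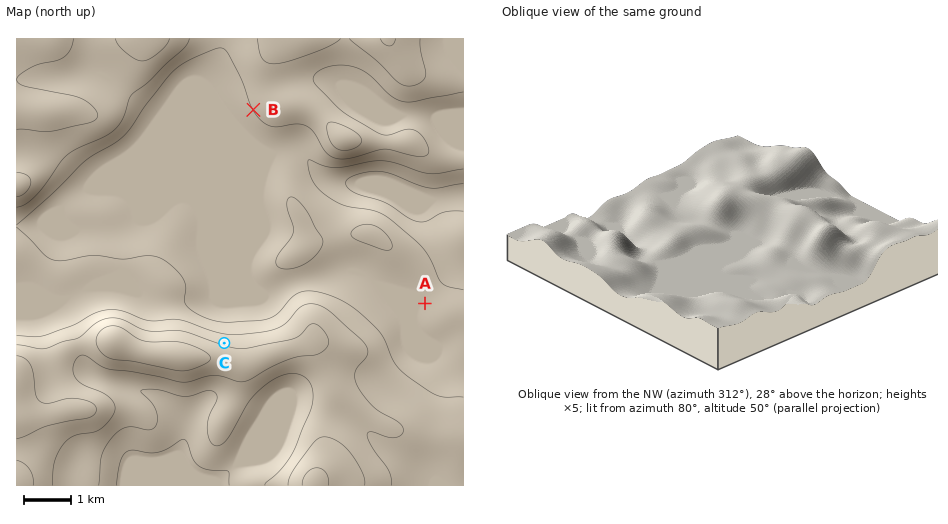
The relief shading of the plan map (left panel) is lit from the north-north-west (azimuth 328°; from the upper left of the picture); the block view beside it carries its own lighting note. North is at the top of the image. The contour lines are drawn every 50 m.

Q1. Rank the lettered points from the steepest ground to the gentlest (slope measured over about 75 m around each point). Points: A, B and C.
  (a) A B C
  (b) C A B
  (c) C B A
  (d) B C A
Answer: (c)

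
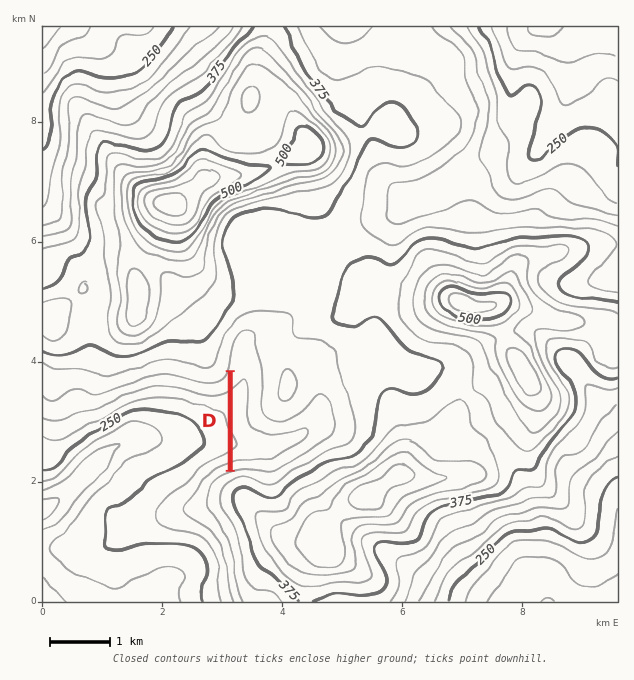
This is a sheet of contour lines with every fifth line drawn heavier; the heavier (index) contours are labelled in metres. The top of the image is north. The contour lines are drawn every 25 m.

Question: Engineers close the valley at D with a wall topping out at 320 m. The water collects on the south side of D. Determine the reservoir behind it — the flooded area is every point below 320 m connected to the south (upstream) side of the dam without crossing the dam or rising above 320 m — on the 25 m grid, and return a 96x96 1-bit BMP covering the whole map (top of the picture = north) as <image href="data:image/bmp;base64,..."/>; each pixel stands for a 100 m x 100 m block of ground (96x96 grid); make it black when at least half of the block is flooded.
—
<image width="96" height="96" href="data:image/bmp;base64,Qk2+BAAAAAAAAD4AAAAoAAAAYAAAAGAAAAABAAEAAAAAAIAEAAATCwAAEwsAAAIAAAAAAAAA////AAAAAAAAAAAAAAAAAAAAAAAAAAAAAAAAAAAAAAAAAAAAAAAAAAAAAAAAAAAAAAAAAAAAAAAAAAAAAAAAAAAAAAAAAAAAAAAAAAAAAAAAAAAAAAAAAAAAAAAAAAAAAAAAAAAAAAAAAAAAAAAAAAAAAAAAAAAAAAAAAAAAAAAAAAAAAAAAAAAAAAAAAAAAAAAAAAAAAAAAAAAAAAAAAAAAAAAAAAAAAAAAAAAAAAAAAAAAAAAAAAAAAAAAAAAAAAAAAAAAAAAAAAAAAAAAAAAAAAAAAAAAAAAAAAAAAAAAAAAAAAAAAAAAAAAAAAAAAAAAAAAAAAAAAAAAAAAAAAAAAAAAAAAAAAAAAAAAAAAAAAAA/gAAAAAAAAAAAAAA/4AAAAAAAAAAAAAA/+AAAAAAAAAAAAAA//AAAAAAAAAAAAAA//wAAAAAAAAAAAAA//4AAAAAAAAAAAAA//8AAAAAAAAAAAAA//8AAAAAAAAAAAAA+D8AAAAAAAAAAAAA8A8AAAAAAAAAAAAA8AcAAAAAAAAAAAAA8AAAAAAAAAAAAAAA8AAAAAAAAAAAAAAA8AAAAAAAAAAAAAAA8AAAAAAAAAAAAAAA8AAAAAAAAAAAAAAA8AAAAAAAAAAAAAAA8AAAAAAAAAAAAAAA8AAAAAAAAAAAAAAA8AAAAAAAAAAAAAAA4AAAAAAAAAAAAAAA4AAAAAAAAAAAAAAAAAAAAAAAAAAAAAAAAAAAAAAAAAAAAAAAAAAAAAAAAAAAAAAAAAAAAAAAAAAAAAAAAAAAAAAAAAAAAAAAAAAAAAAAAAAAAAAAAAAAAAAAAAAAAAAAAAAAAAAAAAAAAAAAAAAAAAAAAAAAAAAAAAAAAAAAAAAAAAAAAAAAAAAAAAAAAAAAAAAAAAAAAAAAAAAAAAAAAAAAAAAAAAAAAAAAAAAAAAAAAAAAAAAAAAAAAAAAAAAAAAAAAAAAAAAAAAAAAAAAAAAAAAAAAAAAAAAAAAAAAAAAAAAAAAAAAAAAAAAAAAAAAAAAAAAAAAAAAAAAAAAAAAAAAAAAAAAAAAAAAAAAAAAAAAAAAAAAAAAAAAAAAAAAAAAAAAAAAAAAAAAAAAAAAAAAAAAAAAAAAAAAAAAAAAAAAAAAAAAAAAAAAAAAAAAAAAAAAAAAAAAAAAAAAAAAAAAAAAAAAAAAAAAAAAAAAAAAAAAAAAAAAAAAAAAAAAAAAAAAAAAAAAAAAAAAAAAAAAAAAAAAAAAAAAAAAAAAAAAAAAAAAAAAAAAAAAAAAAAAAAAAAAAAAAAAAAAAAAAAAAAAAAAAAAAAAAAAAAAAAAAAAAAAAAAAAAAAAAAAAAAAAAAAAAAAAAAAAAAAAAAAAAAAAAAAAAAAAAAAAAAAAAAAAAAAAAAAAAAAAAAAAAAAAAAAAAAAAAAAAAAAAAAAAAAAAAAAAAAAAAAAAAAAAAAAAAAAAAAAAAAAAAAAAAAAAAAAAAAAAAAAAAAAAAAAAAAAAAAAAAAAAAAAAAAAAAAAAAAAAAAAAAAAAAAAAAAAAAAAAAAAAAA="/>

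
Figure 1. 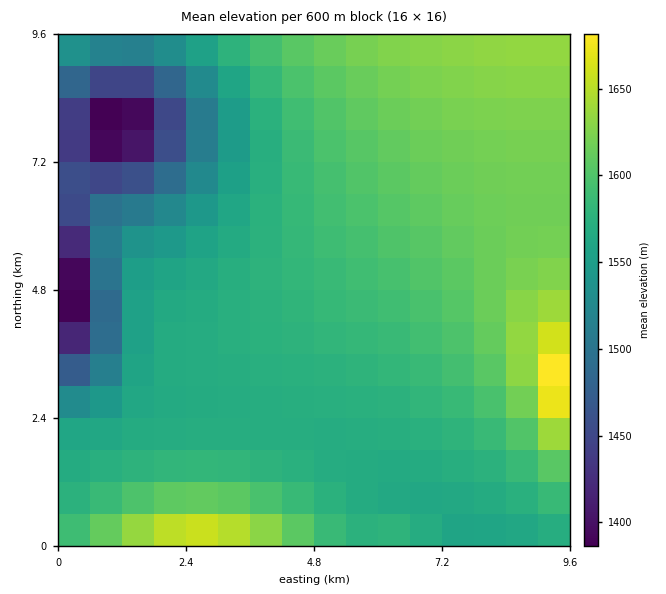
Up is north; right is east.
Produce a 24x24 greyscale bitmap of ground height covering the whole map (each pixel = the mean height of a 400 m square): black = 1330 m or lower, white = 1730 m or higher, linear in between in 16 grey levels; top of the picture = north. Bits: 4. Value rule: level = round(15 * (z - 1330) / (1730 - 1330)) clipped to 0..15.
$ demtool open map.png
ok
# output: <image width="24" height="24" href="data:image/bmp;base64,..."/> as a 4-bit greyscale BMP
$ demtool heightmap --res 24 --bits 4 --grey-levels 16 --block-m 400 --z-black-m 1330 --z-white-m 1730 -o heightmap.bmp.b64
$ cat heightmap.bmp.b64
<image width="24" height="24" href="data:image/bmp;base64,Qk2WAQAAAAAAAHYAAAAoAAAAGAAAABgAAAABAAQAAAAAACABAAATCwAAEwsAABAAAAAAAAAAAAAAABEREQAiIiIAMzMzAERERABVVVUAZmZmAHd3dwCIiIgAmZmZAKqqqgC7u7sAzMzMAN3d3QDu7u4A////AKq8zN3MuqmamZmZmZqru7u7qpmZmZmZmZmqqqqqqZmZmZmZmpmZmqqZmZmZmZmZqpmZmZmZmZmZmZmaq5mZmZmZmZmZmZmqvIiJmZmZmZmZmZqrvWeJmZmZmZmZmqqrzlZ4mZmZmZmZqqqrzTV4mZmZmZmaqqq7zSRomZmZmZqqqqq7zBR4mZmZmaqqqqq7uxR4mZmZmaqqqqu7uyV4iJmZmqqqqqu7uzZ4iImZmqqqqqu7u0Z3eIiZmqqqqru7u1VmZ4iZmqqqq7u7u1REVniJmqqqq7u7u0MjRXiJmqqqu7u7u0MiNWiJmqqru7u7u1MiNWiJqqq7u7u7u2VEVniZqqu7u7u7u3ZmZ4iaqqu7u7u7u4h3iJmaqru7u7u7uw=="/>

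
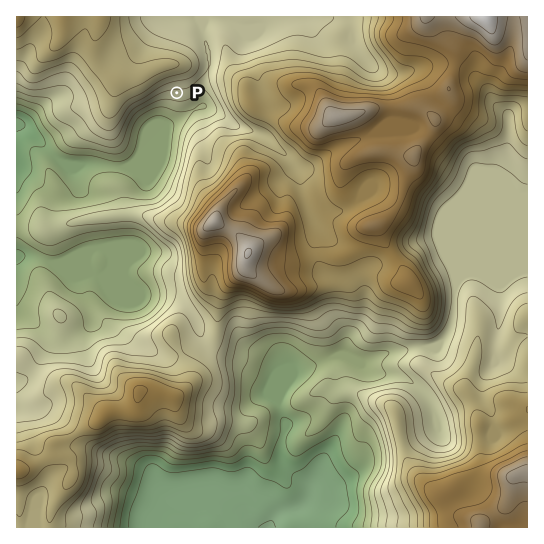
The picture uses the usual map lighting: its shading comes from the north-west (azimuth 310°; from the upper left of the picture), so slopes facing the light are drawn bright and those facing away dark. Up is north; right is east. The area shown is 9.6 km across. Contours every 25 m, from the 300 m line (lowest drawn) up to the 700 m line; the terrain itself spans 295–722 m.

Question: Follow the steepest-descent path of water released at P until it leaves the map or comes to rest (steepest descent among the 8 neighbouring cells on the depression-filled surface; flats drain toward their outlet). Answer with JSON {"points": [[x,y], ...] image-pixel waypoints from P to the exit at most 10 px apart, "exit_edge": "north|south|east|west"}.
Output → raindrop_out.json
{"points": [[177, 93], [177, 103], [177, 114], [167, 123], [157, 134], [146, 145], [135, 155], [125, 165], [114, 166], [103, 165], [93, 165], [82, 165], [71, 165], [61, 162], [50, 151], [39, 141], [29, 130], [18, 127], [17, 127]], "exit_edge": "west"}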